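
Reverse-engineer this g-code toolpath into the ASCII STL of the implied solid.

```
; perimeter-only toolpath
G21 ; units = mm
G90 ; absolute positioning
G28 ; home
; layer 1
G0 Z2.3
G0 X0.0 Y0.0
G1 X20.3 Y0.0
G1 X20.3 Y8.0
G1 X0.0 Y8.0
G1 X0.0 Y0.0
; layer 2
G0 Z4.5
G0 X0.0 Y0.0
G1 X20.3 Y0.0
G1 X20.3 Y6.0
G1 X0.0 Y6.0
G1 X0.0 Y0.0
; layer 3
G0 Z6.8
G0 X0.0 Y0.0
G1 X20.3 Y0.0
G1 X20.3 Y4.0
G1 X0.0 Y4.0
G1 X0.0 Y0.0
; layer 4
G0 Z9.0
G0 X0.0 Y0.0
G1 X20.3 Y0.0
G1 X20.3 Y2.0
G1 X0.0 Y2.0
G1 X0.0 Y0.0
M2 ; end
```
solid part
  facet normal 0.0000 0.0000 -1.0000
    outer loop
      vertex 20.3 10.0 0.0
      vertex 20.3 0.0 0.0
      vertex 0.0 0.0 0.0
    endloop
  endfacet
  facet normal 0.0000 0.0000 -1.0000
    outer loop
      vertex 0.0 10.0 0.0
      vertex 20.3 10.0 0.0
      vertex 0.0 0.0 0.0
    endloop
  endfacet
  facet normal 0.0000 -1.0000 0.0000
    outer loop
      vertex 0.0 0.0 0.0
      vertex 20.3 0.0 0.0
      vertex 20.3 0.0 11.3
    endloop
  endfacet
  facet normal 0.0000 -1.0000 0.0000
    outer loop
      vertex 0.0 0.0 0.0
      vertex 20.3 0.0 11.3
      vertex 0.0 0.0 11.3
    endloop
  endfacet
  facet normal 0.0000 0.7489 0.6627
    outer loop
      vertex 0.0 0.0 11.3
      vertex 20.3 0.0 11.3
      vertex 20.3 10.0 0.0
    endloop
  endfacet
  facet normal 0.0000 0.7489 0.6627
    outer loop
      vertex 0.0 0.0 11.3
      vertex 20.3 10.0 0.0
      vertex 0.0 10.0 0.0
    endloop
  endfacet
  facet normal -1.0000 0.0000 0.0000
    outer loop
      vertex 0.0 0.0 11.3
      vertex 0.0 10.0 0.0
      vertex 0.0 0.0 0.0
    endloop
  endfacet
  facet normal 1.0000 0.0000 0.0000
    outer loop
      vertex 20.3 0.0 0.0
      vertex 20.3 10.0 0.0
      vertex 20.3 0.0 11.3
    endloop
  endfacet
endsolid part

The G0 Z moves step by Δz≈2.3 mm. The G1 loops shrink linearly with z, so the solid tapers from its base footprint up to z≈11.3. Closing with a flat bottom cap and the tapered top and triangulating gives 8 facets — a wedge (ramp): 20.3 × 10 mm base, rising to 11.3 mm along the y=0 edge and sloping linearly to z=0 at y=10.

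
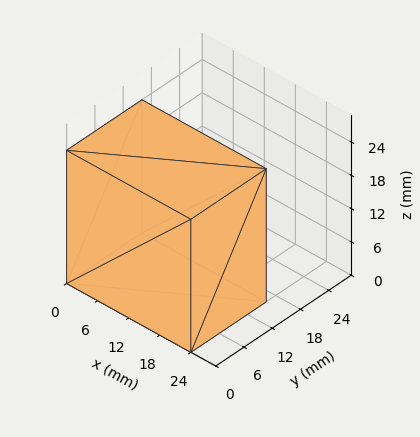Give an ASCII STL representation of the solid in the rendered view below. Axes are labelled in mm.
Reading the render: the shape is a rectangular box, roughly 24 × 16 mm footprint and 24 mm tall (dimensions read to the nearest mm from the axis ticks). For the STL, each face is triangulated and given an outward normal.

solid part
  facet normal 0.0000 0.0000 -1.0000
    outer loop
      vertex 24.0 16.0 0.0
      vertex 24.0 0.0 0.0
      vertex 0.0 0.0 0.0
    endloop
  endfacet
  facet normal 0.0000 0.0000 -1.0000
    outer loop
      vertex 0.0 16.0 0.0
      vertex 24.0 16.0 0.0
      vertex 0.0 0.0 0.0
    endloop
  endfacet
  facet normal 0.0000 0.0000 1.0000
    outer loop
      vertex 0.0 0.0 24.0
      vertex 24.0 0.0 24.0
      vertex 24.0 16.0 24.0
    endloop
  endfacet
  facet normal 0.0000 0.0000 1.0000
    outer loop
      vertex 0.0 0.0 24.0
      vertex 24.0 16.0 24.0
      vertex 0.0 16.0 24.0
    endloop
  endfacet
  facet normal 0.0000 -1.0000 0.0000
    outer loop
      vertex 0.0 0.0 0.0
      vertex 24.0 0.0 0.0
      vertex 24.0 0.0 24.0
    endloop
  endfacet
  facet normal 0.0000 -1.0000 0.0000
    outer loop
      vertex 0.0 0.0 0.0
      vertex 24.0 0.0 24.0
      vertex 0.0 0.0 24.0
    endloop
  endfacet
  facet normal 0.0000 1.0000 0.0000
    outer loop
      vertex 24.0 16.0 24.0
      vertex 24.0 16.0 0.0
      vertex 0.0 16.0 0.0
    endloop
  endfacet
  facet normal 0.0000 1.0000 0.0000
    outer loop
      vertex 0.0 16.0 24.0
      vertex 24.0 16.0 24.0
      vertex 0.0 16.0 0.0
    endloop
  endfacet
  facet normal -1.0000 0.0000 0.0000
    outer loop
      vertex 0.0 16.0 24.0
      vertex 0.0 16.0 0.0
      vertex 0.0 0.0 0.0
    endloop
  endfacet
  facet normal -1.0000 0.0000 0.0000
    outer loop
      vertex 0.0 0.0 24.0
      vertex 0.0 16.0 24.0
      vertex 0.0 0.0 0.0
    endloop
  endfacet
  facet normal 1.0000 0.0000 0.0000
    outer loop
      vertex 24.0 0.0 0.0
      vertex 24.0 16.0 0.0
      vertex 24.0 16.0 24.0
    endloop
  endfacet
  facet normal 1.0000 0.0000 0.0000
    outer loop
      vertex 24.0 0.0 0.0
      vertex 24.0 16.0 24.0
      vertex 24.0 0.0 24.0
    endloop
  endfacet
endsolid part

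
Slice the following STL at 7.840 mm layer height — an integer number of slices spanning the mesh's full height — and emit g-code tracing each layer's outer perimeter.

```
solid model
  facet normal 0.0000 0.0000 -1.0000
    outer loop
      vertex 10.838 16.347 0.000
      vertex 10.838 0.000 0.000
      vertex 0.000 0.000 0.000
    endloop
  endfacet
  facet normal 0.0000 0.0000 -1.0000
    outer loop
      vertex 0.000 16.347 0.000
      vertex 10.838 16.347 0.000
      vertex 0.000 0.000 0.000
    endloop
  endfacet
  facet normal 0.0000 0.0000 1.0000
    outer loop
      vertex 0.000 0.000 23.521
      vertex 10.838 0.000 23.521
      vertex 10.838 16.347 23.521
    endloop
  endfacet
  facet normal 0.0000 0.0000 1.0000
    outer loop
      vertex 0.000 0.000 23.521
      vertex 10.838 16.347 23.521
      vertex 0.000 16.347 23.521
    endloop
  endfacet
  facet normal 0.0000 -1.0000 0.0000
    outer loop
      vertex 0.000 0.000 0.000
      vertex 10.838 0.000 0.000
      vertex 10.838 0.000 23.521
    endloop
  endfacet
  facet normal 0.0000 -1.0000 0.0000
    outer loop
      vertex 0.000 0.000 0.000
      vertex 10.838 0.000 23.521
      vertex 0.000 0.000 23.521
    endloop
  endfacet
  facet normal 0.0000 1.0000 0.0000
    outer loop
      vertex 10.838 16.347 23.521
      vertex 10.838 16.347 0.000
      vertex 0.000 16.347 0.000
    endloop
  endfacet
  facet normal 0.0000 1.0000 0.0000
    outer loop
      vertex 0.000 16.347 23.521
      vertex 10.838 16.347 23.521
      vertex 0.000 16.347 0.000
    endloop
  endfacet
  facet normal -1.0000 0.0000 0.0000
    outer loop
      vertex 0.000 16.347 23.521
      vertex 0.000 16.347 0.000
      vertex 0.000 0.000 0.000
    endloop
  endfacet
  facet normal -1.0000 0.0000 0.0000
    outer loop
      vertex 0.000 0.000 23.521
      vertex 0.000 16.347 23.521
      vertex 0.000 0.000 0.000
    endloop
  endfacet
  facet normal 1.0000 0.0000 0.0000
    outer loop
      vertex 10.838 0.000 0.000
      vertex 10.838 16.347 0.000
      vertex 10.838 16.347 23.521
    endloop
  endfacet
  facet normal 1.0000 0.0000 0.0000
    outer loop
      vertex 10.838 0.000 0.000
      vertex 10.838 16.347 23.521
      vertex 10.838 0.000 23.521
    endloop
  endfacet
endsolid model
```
; perimeter-only toolpath
G21 ; units = mm
G90 ; absolute positioning
G28 ; home
; layer 1
G0 Z7.840
G0 X0.000 Y0.000
G1 X10.838 Y0.000
G1 X10.838 Y16.347
G1 X0.000 Y16.347
G1 X0.000 Y0.000
; layer 2
G0 Z15.681
G0 X0.000 Y0.000
G1 X10.838 Y0.000
G1 X10.838 Y16.347
G1 X0.000 Y16.347
G1 X0.000 Y0.000
; layer 3
G0 Z23.521
G0 X0.000 Y0.000
G1 X10.838 Y0.000
G1 X10.838 Y16.347
G1 X0.000 Y16.347
G1 X0.000 Y0.000
M2 ; end

The solid is a rectangular box, roughly 10.8 × 16.3 mm footprint and 23.5 mm tall. Slicing at Δz = 7.840 mm — 3 equal slices spanning the solid's height, so layer i sits at z = i·h/3 — gives 3 non-empty perimeters. Each is a 4-segment closed polygon; G0 lifts to the layer z and rapids to the start vertex, then G1 traces the edges.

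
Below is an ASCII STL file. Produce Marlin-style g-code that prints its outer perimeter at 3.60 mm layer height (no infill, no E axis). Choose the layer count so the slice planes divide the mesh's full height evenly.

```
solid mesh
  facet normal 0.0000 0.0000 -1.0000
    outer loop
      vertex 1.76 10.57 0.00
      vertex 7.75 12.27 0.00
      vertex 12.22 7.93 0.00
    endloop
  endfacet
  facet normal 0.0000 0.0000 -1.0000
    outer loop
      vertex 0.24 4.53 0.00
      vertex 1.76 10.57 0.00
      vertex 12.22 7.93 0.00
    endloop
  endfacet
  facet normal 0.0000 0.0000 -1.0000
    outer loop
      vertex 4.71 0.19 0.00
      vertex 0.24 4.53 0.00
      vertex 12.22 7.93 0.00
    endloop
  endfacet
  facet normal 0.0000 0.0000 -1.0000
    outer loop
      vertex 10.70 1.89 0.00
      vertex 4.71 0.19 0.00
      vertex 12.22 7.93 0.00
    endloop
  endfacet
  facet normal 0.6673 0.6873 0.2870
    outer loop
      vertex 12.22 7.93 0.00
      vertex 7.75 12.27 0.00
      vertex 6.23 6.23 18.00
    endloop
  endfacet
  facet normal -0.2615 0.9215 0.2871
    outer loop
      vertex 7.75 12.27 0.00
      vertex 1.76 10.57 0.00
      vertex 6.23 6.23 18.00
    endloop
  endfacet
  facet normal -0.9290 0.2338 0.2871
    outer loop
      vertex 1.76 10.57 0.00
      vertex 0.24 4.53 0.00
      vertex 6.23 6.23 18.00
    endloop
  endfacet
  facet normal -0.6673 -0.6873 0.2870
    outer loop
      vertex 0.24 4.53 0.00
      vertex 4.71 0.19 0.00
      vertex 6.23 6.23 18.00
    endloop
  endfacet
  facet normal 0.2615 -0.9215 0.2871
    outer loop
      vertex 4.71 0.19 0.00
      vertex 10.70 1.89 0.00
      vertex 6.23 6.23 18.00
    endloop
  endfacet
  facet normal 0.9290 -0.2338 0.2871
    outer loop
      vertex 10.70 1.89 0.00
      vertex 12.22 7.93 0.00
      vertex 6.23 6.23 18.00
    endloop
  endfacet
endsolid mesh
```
; perimeter-only toolpath
G21 ; units = mm
G90 ; absolute positioning
G28 ; home
; layer 1
G0 Z3.60
G0 X11.02 Y7.59
G1 X7.45 Y11.06
G1 X2.65 Y9.70
G1 X1.44 Y4.87
G1 X5.01 Y1.40
G1 X9.81 Y2.76
G1 X11.02 Y7.59
; layer 2
G0 Z7.20
G0 X9.82 Y7.25
G1 X7.14 Y9.85
G1 X3.55 Y8.83
G1 X2.64 Y5.21
G1 X5.32 Y2.61
G1 X8.91 Y3.63
G1 X9.82 Y7.25
; layer 3
G0 Z10.80
G0 X8.63 Y6.91
G1 X6.84 Y8.65
G1 X4.44 Y7.97
G1 X3.83 Y5.55
G1 X5.62 Y3.81
G1 X8.02 Y4.49
G1 X8.63 Y6.91
; layer 4
G0 Z14.40
G0 X7.43 Y6.57
G1 X6.53 Y7.44
G1 X5.34 Y7.10
G1 X5.03 Y5.89
G1 X5.93 Y5.02
G1 X7.12 Y5.36
G1 X7.43 Y6.57
M2 ; end

The solid is a regular 6-sided pyramid, base circumscribed radius ≈ 6.23 mm, apex at z ≈ 18 mm. Slicing at Δz = 3.60 mm — 5 equal slices spanning the solid's height, so layer i sits at z = i·h/5 — gives 4 non-empty perimeters. Each is a 6-segment closed polygon; G0 lifts to the layer z and rapids to the start vertex, then G1 traces the edges. The cross-section shrinks linearly with z (the slice at the apex is degenerate and omitted).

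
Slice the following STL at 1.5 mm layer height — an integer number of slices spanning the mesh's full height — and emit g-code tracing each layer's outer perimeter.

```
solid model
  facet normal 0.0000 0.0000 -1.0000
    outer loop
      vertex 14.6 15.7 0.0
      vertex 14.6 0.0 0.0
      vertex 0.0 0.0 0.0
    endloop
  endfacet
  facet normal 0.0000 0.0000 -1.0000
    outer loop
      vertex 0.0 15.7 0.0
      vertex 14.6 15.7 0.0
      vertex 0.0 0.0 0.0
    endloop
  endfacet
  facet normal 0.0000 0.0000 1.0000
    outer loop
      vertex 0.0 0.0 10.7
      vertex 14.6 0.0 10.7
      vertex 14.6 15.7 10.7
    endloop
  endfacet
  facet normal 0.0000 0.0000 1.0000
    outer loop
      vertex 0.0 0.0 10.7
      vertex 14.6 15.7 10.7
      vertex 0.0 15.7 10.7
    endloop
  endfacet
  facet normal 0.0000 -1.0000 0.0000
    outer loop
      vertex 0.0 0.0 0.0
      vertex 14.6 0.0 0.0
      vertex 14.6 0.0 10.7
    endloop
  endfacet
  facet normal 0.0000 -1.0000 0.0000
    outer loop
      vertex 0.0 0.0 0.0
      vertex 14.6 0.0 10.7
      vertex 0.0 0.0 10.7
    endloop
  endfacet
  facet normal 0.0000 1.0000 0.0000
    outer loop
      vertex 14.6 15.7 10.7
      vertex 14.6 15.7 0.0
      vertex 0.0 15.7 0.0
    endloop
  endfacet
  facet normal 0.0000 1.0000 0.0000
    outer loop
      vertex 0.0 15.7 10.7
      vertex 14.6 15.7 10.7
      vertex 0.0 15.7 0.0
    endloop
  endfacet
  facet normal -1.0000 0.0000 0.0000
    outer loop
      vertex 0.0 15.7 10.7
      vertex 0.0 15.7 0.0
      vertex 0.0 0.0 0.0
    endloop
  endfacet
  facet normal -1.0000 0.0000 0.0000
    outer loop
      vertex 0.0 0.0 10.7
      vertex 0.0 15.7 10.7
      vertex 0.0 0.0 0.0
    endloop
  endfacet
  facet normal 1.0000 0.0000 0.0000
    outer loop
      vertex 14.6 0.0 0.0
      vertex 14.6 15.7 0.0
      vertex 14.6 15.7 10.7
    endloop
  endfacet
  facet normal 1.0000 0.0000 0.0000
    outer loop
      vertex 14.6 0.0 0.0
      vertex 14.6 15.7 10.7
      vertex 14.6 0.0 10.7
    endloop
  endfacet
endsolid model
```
; perimeter-only toolpath
G21 ; units = mm
G90 ; absolute positioning
G28 ; home
; layer 1
G0 Z1.5
G0 X0.0 Y0.0
G1 X14.6 Y0.0
G1 X14.6 Y15.7
G1 X0.0 Y15.7
G1 X0.0 Y0.0
; layer 2
G0 Z3.1
G0 X0.0 Y0.0
G1 X14.6 Y0.0
G1 X14.6 Y15.7
G1 X0.0 Y15.7
G1 X0.0 Y0.0
; layer 3
G0 Z4.6
G0 X0.0 Y0.0
G1 X14.6 Y0.0
G1 X14.6 Y15.7
G1 X0.0 Y15.7
G1 X0.0 Y0.0
; layer 4
G0 Z6.1
G0 X0.0 Y0.0
G1 X14.6 Y0.0
G1 X14.6 Y15.7
G1 X0.0 Y15.7
G1 X0.0 Y0.0
; layer 5
G0 Z7.6
G0 X0.0 Y0.0
G1 X14.6 Y0.0
G1 X14.6 Y15.7
G1 X0.0 Y15.7
G1 X0.0 Y0.0
; layer 6
G0 Z9.2
G0 X0.0 Y0.0
G1 X14.6 Y0.0
G1 X14.6 Y15.7
G1 X0.0 Y15.7
G1 X0.0 Y0.0
; layer 7
G0 Z10.7
G0 X0.0 Y0.0
G1 X14.6 Y0.0
G1 X14.6 Y15.7
G1 X0.0 Y15.7
G1 X0.0 Y0.0
M2 ; end

The solid is a rectangular box, roughly 14.6 × 15.7 mm footprint and 10.7 mm tall. Slicing at Δz = 1.5 mm — 7 equal slices spanning the solid's height, so layer i sits at z = i·h/7 — gives 7 non-empty perimeters. Each is a 4-segment closed polygon; G0 lifts to the layer z and rapids to the start vertex, then G1 traces the edges.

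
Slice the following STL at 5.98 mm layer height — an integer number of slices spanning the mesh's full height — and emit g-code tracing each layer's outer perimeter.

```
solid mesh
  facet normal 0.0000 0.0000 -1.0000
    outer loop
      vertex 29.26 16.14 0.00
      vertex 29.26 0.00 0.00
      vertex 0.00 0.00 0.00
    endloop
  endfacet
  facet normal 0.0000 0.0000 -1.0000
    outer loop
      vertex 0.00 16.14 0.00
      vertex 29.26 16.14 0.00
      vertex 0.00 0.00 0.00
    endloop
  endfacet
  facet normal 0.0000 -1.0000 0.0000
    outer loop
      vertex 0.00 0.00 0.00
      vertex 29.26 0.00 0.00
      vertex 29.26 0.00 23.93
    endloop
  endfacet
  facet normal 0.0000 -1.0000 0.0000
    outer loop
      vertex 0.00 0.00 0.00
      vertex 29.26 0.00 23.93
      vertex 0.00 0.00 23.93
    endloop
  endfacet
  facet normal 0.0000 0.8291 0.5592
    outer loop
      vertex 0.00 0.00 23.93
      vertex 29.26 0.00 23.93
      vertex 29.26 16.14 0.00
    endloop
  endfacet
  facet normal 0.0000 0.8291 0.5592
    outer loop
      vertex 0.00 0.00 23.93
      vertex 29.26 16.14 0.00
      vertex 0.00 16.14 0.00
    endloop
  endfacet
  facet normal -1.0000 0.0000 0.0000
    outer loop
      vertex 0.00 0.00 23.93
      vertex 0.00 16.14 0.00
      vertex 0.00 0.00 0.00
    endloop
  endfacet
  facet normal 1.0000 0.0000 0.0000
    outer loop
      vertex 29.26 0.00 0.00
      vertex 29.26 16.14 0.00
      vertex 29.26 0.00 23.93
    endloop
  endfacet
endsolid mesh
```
; perimeter-only toolpath
G21 ; units = mm
G90 ; absolute positioning
G28 ; home
; layer 1
G0 Z5.98
G0 X0.00 Y0.00
G1 X29.26 Y0.00
G1 X29.26 Y12.11
G1 X0.00 Y12.11
G1 X0.00 Y0.00
; layer 2
G0 Z11.96
G0 X0.00 Y0.00
G1 X29.26 Y0.00
G1 X29.26 Y8.07
G1 X0.00 Y8.07
G1 X0.00 Y0.00
; layer 3
G0 Z17.95
G0 X0.00 Y0.00
G1 X29.26 Y0.00
G1 X29.26 Y4.04
G1 X0.00 Y4.04
G1 X0.00 Y0.00
M2 ; end

The solid is a wedge (ramp): 29.3 × 16.1 mm base, rising to 23.9 mm along the y=0 edge and sloping linearly to z=0 at y=16.1. Slicing at Δz = 5.98 mm — 4 equal slices spanning the solid's height, so layer i sits at z = i·h/4 — gives 3 non-empty perimeters. Each is a 4-segment closed polygon; G0 lifts to the layer z and rapids to the start vertex, then G1 traces the edges. The cross-section shrinks linearly with z (the slice at the apex is degenerate and omitted).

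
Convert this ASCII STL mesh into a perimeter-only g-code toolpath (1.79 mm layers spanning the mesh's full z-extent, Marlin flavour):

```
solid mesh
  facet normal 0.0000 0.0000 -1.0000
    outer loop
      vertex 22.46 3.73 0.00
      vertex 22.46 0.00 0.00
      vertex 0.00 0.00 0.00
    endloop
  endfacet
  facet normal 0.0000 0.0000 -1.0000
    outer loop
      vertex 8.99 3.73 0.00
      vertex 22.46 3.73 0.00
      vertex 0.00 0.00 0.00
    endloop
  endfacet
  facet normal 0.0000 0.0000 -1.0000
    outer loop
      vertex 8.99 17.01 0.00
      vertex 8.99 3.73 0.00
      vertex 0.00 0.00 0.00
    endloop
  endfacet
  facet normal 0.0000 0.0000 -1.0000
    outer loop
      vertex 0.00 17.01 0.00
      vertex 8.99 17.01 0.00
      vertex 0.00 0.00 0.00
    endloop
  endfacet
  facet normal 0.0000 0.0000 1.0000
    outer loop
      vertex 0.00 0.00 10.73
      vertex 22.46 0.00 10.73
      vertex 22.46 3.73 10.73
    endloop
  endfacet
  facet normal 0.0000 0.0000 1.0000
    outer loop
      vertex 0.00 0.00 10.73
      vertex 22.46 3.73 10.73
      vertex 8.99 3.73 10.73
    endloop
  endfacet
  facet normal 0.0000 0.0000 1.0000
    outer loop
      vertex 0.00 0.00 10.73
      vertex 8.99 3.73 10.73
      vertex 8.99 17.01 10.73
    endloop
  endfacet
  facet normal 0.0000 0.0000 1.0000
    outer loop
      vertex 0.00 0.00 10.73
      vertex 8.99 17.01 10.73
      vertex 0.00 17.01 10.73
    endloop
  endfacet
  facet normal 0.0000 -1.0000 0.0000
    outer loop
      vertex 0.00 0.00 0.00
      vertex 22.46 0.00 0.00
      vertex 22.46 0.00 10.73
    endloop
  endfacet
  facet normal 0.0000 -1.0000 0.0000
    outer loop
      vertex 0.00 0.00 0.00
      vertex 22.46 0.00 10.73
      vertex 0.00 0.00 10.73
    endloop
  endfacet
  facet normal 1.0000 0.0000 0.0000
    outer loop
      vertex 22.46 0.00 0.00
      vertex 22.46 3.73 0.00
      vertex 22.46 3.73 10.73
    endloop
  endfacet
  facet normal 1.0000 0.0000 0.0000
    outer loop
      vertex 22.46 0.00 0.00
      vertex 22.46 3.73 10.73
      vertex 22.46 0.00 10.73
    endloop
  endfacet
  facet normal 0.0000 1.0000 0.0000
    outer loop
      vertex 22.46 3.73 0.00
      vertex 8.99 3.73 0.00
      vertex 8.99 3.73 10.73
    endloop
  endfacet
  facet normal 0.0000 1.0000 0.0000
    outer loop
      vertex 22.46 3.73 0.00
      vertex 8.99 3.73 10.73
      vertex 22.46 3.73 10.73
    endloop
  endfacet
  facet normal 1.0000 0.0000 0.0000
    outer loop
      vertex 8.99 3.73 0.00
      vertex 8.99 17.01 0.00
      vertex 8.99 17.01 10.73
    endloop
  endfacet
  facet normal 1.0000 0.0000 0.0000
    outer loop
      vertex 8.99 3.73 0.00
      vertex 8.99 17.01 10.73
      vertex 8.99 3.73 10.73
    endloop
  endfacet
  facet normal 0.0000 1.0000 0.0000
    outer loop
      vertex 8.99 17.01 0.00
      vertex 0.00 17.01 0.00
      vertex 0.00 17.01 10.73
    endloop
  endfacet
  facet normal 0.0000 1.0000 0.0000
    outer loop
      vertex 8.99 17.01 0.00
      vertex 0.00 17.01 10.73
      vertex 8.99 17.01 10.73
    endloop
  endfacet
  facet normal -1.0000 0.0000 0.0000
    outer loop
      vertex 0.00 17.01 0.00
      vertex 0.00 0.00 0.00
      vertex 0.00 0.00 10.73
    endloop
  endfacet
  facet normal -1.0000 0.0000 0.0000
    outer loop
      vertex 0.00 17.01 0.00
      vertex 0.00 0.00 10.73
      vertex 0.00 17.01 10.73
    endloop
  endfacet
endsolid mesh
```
; perimeter-only toolpath
G21 ; units = mm
G90 ; absolute positioning
G28 ; home
; layer 1
G0 Z1.79
G0 X0.00 Y0.00
G1 X22.46 Y0.00
G1 X22.46 Y3.73
G1 X8.99 Y3.73
G1 X8.99 Y17.01
G1 X0.00 Y17.01
G1 X0.00 Y0.00
; layer 2
G0 Z3.58
G0 X0.00 Y0.00
G1 X22.46 Y0.00
G1 X22.46 Y3.73
G1 X8.99 Y3.73
G1 X8.99 Y17.01
G1 X0.00 Y17.01
G1 X0.00 Y0.00
; layer 3
G0 Z5.37
G0 X0.00 Y0.00
G1 X22.46 Y0.00
G1 X22.46 Y3.73
G1 X8.99 Y3.73
G1 X8.99 Y17.01
G1 X0.00 Y17.01
G1 X0.00 Y0.00
; layer 4
G0 Z7.15
G0 X0.00 Y0.00
G1 X22.46 Y0.00
G1 X22.46 Y3.73
G1 X8.99 Y3.73
G1 X8.99 Y17.01
G1 X0.00 Y17.01
G1 X0.00 Y0.00
; layer 5
G0 Z8.94
G0 X0.00 Y0.00
G1 X22.46 Y0.00
G1 X22.46 Y3.73
G1 X8.99 Y3.73
G1 X8.99 Y17.01
G1 X0.00 Y17.01
G1 X0.00 Y0.00
; layer 6
G0 Z10.73
G0 X0.00 Y0.00
G1 X22.46 Y0.00
G1 X22.46 Y3.73
G1 X8.99 Y3.73
G1 X8.99 Y17.01
G1 X0.00 Y17.01
G1 X0.00 Y0.00
M2 ; end

The solid is an L-shaped prism: outer 22.5 × 17 mm, arm thicknesses ≈ 3.73 mm (horizontal) and 8.99 mm (vertical), extruded 10.7 mm in z. Slicing at Δz = 1.79 mm — 6 equal slices spanning the solid's height, so layer i sits at z = i·h/6 — gives 6 non-empty perimeters. Each is a 6-segment closed polygon; G0 lifts to the layer z and rapids to the start vertex, then G1 traces the edges.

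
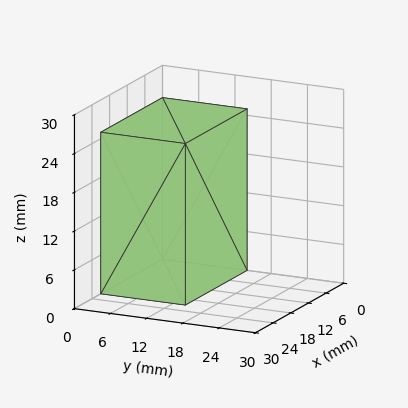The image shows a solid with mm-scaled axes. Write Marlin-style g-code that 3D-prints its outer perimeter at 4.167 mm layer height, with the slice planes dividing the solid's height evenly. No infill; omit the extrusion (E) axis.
Reading the render: the shape is a rectangular box, roughly 21 × 14 mm footprint and 25 mm tall (dimensions read to the nearest mm from the axis ticks). For the g-code, the solid's height is divided into equal slices at the stated Δz and each level perimeter traced with G1 moves after a G0 lift.

; perimeter-only toolpath
G21 ; units = mm
G90 ; absolute positioning
G28 ; home
; layer 1
G0 Z4.167
G0 X0.000 Y0.000
G1 X21.000 Y0.000
G1 X21.000 Y14.000
G1 X0.000 Y14.000
G1 X0.000 Y0.000
; layer 2
G0 Z8.333
G0 X0.000 Y0.000
G1 X21.000 Y0.000
G1 X21.000 Y14.000
G1 X0.000 Y14.000
G1 X0.000 Y0.000
; layer 3
G0 Z12.500
G0 X0.000 Y0.000
G1 X21.000 Y0.000
G1 X21.000 Y14.000
G1 X0.000 Y14.000
G1 X0.000 Y0.000
; layer 4
G0 Z16.667
G0 X0.000 Y0.000
G1 X21.000 Y0.000
G1 X21.000 Y14.000
G1 X0.000 Y14.000
G1 X0.000 Y0.000
; layer 5
G0 Z20.833
G0 X0.000 Y0.000
G1 X21.000 Y0.000
G1 X21.000 Y14.000
G1 X0.000 Y14.000
G1 X0.000 Y0.000
; layer 6
G0 Z25.000
G0 X0.000 Y0.000
G1 X21.000 Y0.000
G1 X21.000 Y14.000
G1 X0.000 Y14.000
G1 X0.000 Y0.000
M2 ; end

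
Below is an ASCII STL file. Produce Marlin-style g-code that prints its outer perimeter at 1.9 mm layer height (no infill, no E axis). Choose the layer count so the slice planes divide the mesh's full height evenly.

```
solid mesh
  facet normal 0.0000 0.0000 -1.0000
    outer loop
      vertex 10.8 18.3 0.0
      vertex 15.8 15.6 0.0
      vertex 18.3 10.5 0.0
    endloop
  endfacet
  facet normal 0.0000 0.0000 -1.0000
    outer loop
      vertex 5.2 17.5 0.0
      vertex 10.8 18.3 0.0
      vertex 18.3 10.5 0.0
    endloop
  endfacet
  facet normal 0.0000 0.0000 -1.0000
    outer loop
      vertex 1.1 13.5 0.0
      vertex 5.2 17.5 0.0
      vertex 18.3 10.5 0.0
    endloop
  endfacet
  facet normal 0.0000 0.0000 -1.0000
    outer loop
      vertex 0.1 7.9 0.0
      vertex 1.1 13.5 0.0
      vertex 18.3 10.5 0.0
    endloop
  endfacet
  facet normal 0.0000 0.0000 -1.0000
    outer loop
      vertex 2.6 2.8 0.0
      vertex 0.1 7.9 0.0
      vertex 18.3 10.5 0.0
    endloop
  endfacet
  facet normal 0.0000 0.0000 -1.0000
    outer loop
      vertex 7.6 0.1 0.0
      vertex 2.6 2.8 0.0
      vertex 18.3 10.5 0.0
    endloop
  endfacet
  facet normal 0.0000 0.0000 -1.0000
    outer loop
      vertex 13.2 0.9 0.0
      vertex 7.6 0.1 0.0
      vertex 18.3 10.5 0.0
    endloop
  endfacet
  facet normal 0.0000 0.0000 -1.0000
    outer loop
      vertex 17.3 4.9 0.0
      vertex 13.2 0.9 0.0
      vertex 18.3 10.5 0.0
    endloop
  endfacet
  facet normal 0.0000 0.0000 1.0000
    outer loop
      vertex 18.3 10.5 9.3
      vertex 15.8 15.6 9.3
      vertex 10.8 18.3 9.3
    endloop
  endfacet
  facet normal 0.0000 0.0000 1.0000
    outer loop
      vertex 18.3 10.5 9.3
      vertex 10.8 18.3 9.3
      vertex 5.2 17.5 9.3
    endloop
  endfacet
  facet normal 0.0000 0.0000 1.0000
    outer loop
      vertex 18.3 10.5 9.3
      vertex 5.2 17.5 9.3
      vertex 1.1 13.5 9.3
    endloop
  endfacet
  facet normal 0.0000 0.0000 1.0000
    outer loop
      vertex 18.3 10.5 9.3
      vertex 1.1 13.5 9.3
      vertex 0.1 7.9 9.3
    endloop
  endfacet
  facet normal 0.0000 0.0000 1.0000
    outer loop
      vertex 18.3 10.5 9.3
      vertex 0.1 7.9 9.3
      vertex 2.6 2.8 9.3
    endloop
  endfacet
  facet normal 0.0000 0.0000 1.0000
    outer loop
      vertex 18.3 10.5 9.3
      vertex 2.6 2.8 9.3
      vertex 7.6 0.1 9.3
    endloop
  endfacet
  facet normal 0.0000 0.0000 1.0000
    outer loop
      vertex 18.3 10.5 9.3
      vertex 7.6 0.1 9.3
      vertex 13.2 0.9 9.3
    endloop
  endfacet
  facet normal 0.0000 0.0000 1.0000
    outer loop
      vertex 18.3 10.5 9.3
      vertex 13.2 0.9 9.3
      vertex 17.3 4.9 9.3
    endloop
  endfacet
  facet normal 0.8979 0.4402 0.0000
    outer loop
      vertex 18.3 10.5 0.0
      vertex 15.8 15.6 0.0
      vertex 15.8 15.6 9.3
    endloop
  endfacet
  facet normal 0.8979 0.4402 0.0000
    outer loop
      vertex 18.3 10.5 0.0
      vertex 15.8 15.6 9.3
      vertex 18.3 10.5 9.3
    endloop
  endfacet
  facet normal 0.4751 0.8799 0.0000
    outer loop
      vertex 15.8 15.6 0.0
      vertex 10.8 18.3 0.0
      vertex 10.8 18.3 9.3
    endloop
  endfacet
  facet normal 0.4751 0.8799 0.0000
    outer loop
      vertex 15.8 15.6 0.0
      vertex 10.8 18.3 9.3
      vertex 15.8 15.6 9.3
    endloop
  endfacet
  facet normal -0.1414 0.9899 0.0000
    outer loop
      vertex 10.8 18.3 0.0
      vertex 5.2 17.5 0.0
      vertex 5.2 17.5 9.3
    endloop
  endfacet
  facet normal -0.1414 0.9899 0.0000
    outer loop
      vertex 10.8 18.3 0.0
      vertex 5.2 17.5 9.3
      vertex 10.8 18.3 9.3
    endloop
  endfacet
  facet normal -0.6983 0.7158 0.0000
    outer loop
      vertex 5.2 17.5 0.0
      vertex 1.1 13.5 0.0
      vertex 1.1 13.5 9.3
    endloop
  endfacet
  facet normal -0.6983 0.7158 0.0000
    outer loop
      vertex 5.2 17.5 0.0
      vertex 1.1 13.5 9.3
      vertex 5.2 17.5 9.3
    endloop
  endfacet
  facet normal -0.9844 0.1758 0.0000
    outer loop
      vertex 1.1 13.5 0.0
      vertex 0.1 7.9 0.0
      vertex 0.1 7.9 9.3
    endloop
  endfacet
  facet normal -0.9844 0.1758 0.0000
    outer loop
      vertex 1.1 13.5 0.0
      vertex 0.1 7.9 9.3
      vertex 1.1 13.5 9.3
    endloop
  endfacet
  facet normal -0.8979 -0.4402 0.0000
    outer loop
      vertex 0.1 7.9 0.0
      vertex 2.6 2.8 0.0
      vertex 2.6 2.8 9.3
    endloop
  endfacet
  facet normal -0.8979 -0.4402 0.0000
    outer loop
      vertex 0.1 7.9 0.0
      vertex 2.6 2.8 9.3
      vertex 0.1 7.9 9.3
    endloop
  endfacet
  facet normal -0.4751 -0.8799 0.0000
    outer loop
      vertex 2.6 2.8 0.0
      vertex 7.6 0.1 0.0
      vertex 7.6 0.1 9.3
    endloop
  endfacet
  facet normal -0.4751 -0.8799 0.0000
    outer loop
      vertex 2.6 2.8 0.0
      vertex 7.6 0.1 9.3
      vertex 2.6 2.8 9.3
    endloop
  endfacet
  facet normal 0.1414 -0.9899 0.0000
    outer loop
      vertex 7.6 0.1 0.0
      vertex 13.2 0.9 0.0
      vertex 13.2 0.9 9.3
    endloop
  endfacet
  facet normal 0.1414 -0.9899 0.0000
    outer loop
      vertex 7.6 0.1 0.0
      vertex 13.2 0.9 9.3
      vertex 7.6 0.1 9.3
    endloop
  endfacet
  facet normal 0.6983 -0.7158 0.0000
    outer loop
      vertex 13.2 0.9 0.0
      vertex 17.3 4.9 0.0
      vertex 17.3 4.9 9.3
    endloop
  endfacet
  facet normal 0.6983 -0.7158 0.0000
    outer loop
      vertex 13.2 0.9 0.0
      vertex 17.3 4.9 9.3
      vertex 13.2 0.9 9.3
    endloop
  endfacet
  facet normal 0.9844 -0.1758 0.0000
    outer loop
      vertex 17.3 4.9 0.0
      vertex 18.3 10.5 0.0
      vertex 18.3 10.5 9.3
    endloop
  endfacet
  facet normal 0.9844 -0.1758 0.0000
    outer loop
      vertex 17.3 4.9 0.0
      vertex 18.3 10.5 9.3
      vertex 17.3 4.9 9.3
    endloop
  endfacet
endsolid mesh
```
; perimeter-only toolpath
G21 ; units = mm
G90 ; absolute positioning
G28 ; home
; layer 1
G0 Z1.9
G0 X18.3 Y10.5
G1 X15.8 Y15.6
G1 X10.8 Y18.3
G1 X5.2 Y17.5
G1 X1.1 Y13.5
G1 X0.1 Y7.9
G1 X2.6 Y2.8
G1 X7.6 Y0.1
G1 X13.2 Y0.9
G1 X17.3 Y4.9
G1 X18.3 Y10.5
; layer 2
G0 Z3.7
G0 X18.3 Y10.5
G1 X15.8 Y15.6
G1 X10.8 Y18.3
G1 X5.2 Y17.5
G1 X1.1 Y13.5
G1 X0.1 Y7.9
G1 X2.6 Y2.8
G1 X7.6 Y0.1
G1 X13.2 Y0.9
G1 X17.3 Y4.9
G1 X18.3 Y10.5
; layer 3
G0 Z5.6
G0 X18.3 Y10.5
G1 X15.8 Y15.6
G1 X10.8 Y18.3
G1 X5.2 Y17.5
G1 X1.1 Y13.5
G1 X0.1 Y7.9
G1 X2.6 Y2.8
G1 X7.6 Y0.1
G1 X13.2 Y0.9
G1 X17.3 Y4.9
G1 X18.3 Y10.5
; layer 4
G0 Z7.4
G0 X18.3 Y10.5
G1 X15.8 Y15.6
G1 X10.8 Y18.3
G1 X5.2 Y17.5
G1 X1.1 Y13.5
G1 X0.1 Y7.9
G1 X2.6 Y2.8
G1 X7.6 Y0.1
G1 X13.2 Y0.9
G1 X17.3 Y4.9
G1 X18.3 Y10.5
; layer 5
G0 Z9.3
G0 X18.3 Y10.5
G1 X15.8 Y15.6
G1 X10.8 Y18.3
G1 X5.2 Y17.5
G1 X1.1 Y13.5
G1 X0.1 Y7.9
G1 X2.6 Y2.8
G1 X7.6 Y0.1
G1 X13.2 Y0.9
G1 X17.3 Y4.9
G1 X18.3 Y10.5
M2 ; end

The solid is a regular 10-sided prism (a cylinder approximated with 10 flat sides), circumscribed radius ≈ 9.2 mm, height ≈ 9.3 mm. Slicing at Δz = 1.9 mm — 5 equal slices spanning the solid's height, so layer i sits at z = i·h/5 — gives 5 non-empty perimeters. Each is a 10-segment closed polygon; G0 lifts to the layer z and rapids to the start vertex, then G1 traces the edges.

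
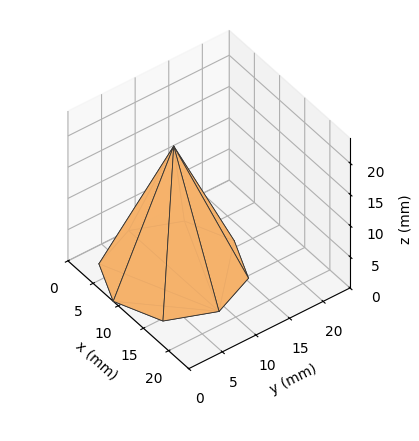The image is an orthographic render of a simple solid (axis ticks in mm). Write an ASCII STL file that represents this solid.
Reading the render: the shape is a regular 8-sided pyramid, base circumscribed radius ≈ 9 mm, apex at z ≈ 20 mm (dimensions read to the nearest mm from the axis ticks). For the STL, each face is triangulated and given an outward normal.

solid part
  facet normal 0.0000 0.0000 -1.0000
    outer loop
      vertex 9.000 18.000 0.000
      vertex 15.364 15.364 0.000
      vertex 18.000 9.000 0.000
    endloop
  endfacet
  facet normal 0.0000 0.0000 -1.0000
    outer loop
      vertex 2.636 15.364 0.000
      vertex 9.000 18.000 0.000
      vertex 18.000 9.000 0.000
    endloop
  endfacet
  facet normal 0.0000 0.0000 -1.0000
    outer loop
      vertex 0.000 9.000 0.000
      vertex 2.636 15.364 0.000
      vertex 18.000 9.000 0.000
    endloop
  endfacet
  facet normal 0.0000 0.0000 -1.0000
    outer loop
      vertex 2.636 2.636 0.000
      vertex 0.000 9.000 0.000
      vertex 18.000 9.000 0.000
    endloop
  endfacet
  facet normal 0.0000 0.0000 -1.0000
    outer loop
      vertex 9.000 0.000 0.000
      vertex 2.636 2.636 0.000
      vertex 18.000 9.000 0.000
    endloop
  endfacet
  facet normal 0.0000 0.0000 -1.0000
    outer loop
      vertex 15.364 2.636 0.000
      vertex 9.000 0.000 0.000
      vertex 18.000 9.000 0.000
    endloop
  endfacet
  facet normal 0.8531 0.3534 0.3839
    outer loop
      vertex 18.000 9.000 0.000
      vertex 15.364 15.364 0.000
      vertex 9.000 9.000 20.000
    endloop
  endfacet
  facet normal 0.3534 0.8531 0.3839
    outer loop
      vertex 15.364 15.364 0.000
      vertex 9.000 18.000 0.000
      vertex 9.000 9.000 20.000
    endloop
  endfacet
  facet normal -0.3534 0.8531 0.3839
    outer loop
      vertex 9.000 18.000 0.000
      vertex 2.636 15.364 0.000
      vertex 9.000 9.000 20.000
    endloop
  endfacet
  facet normal -0.8531 0.3534 0.3839
    outer loop
      vertex 2.636 15.364 0.000
      vertex 0.000 9.000 0.000
      vertex 9.000 9.000 20.000
    endloop
  endfacet
  facet normal -0.8531 -0.3534 0.3839
    outer loop
      vertex 0.000 9.000 0.000
      vertex 2.636 2.636 0.000
      vertex 9.000 9.000 20.000
    endloop
  endfacet
  facet normal -0.3534 -0.8531 0.3839
    outer loop
      vertex 2.636 2.636 0.000
      vertex 9.000 0.000 0.000
      vertex 9.000 9.000 20.000
    endloop
  endfacet
  facet normal 0.3534 -0.8531 0.3839
    outer loop
      vertex 9.000 0.000 0.000
      vertex 15.364 2.636 0.000
      vertex 9.000 9.000 20.000
    endloop
  endfacet
  facet normal 0.8531 -0.3534 0.3839
    outer loop
      vertex 15.364 2.636 0.000
      vertex 18.000 9.000 0.000
      vertex 9.000 9.000 20.000
    endloop
  endfacet
endsolid part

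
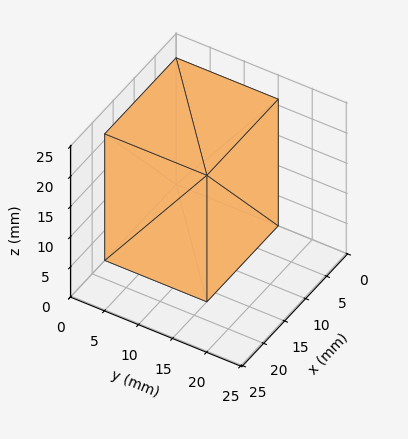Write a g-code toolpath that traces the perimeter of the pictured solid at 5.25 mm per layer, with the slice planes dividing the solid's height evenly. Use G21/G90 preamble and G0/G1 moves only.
Reading the render: the shape is a rectangular box, roughly 17 × 15 mm footprint and 21 mm tall (dimensions read to the nearest mm from the axis ticks). For the g-code, the solid's height is divided into equal slices at the stated Δz and each level perimeter traced with G1 moves after a G0 lift.

; perimeter-only toolpath
G21 ; units = mm
G90 ; absolute positioning
G28 ; home
; layer 1
G0 Z5.25
G0 X0.00 Y0.00
G1 X17.00 Y0.00
G1 X17.00 Y15.00
G1 X0.00 Y15.00
G1 X0.00 Y0.00
; layer 2
G0 Z10.50
G0 X0.00 Y0.00
G1 X17.00 Y0.00
G1 X17.00 Y15.00
G1 X0.00 Y15.00
G1 X0.00 Y0.00
; layer 3
G0 Z15.75
G0 X0.00 Y0.00
G1 X17.00 Y0.00
G1 X17.00 Y15.00
G1 X0.00 Y15.00
G1 X0.00 Y0.00
; layer 4
G0 Z21.00
G0 X0.00 Y0.00
G1 X17.00 Y0.00
G1 X17.00 Y15.00
G1 X0.00 Y15.00
G1 X0.00 Y0.00
M2 ; end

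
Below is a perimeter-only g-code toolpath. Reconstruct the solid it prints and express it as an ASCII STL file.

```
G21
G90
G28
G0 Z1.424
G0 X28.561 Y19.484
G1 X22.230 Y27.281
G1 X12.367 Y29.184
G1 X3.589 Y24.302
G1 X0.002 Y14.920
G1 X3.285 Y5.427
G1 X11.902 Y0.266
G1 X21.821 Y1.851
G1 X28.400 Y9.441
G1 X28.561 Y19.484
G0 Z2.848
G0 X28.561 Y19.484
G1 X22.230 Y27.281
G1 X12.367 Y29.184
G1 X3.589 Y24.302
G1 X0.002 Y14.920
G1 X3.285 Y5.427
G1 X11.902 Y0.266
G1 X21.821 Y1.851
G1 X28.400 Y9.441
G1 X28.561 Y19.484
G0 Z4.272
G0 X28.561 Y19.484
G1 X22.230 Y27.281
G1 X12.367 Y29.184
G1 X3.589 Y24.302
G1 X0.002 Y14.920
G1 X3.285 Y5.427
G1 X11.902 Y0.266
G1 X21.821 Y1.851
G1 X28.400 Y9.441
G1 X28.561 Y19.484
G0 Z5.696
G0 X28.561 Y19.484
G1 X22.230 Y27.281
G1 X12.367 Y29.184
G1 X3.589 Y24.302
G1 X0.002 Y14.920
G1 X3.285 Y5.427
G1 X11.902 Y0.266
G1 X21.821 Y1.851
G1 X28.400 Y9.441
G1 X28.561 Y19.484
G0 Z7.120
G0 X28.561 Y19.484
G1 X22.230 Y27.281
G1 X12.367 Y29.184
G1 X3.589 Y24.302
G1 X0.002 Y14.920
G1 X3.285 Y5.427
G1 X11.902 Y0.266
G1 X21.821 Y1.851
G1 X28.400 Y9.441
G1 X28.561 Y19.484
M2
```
solid part
  facet normal 0.0000 0.0000 -1.0000
    outer loop
      vertex 12.367 29.184 0.000
      vertex 22.230 27.281 0.000
      vertex 28.561 19.484 0.000
    endloop
  endfacet
  facet normal 0.0000 0.0000 -1.0000
    outer loop
      vertex 3.589 24.302 0.000
      vertex 12.367 29.184 0.000
      vertex 28.561 19.484 0.000
    endloop
  endfacet
  facet normal 0.0000 0.0000 -1.0000
    outer loop
      vertex 0.002 14.920 0.000
      vertex 3.589 24.302 0.000
      vertex 28.561 19.484 0.000
    endloop
  endfacet
  facet normal 0.0000 0.0000 -1.0000
    outer loop
      vertex 3.285 5.427 0.000
      vertex 0.002 14.920 0.000
      vertex 28.561 19.484 0.000
    endloop
  endfacet
  facet normal 0.0000 0.0000 -1.0000
    outer loop
      vertex 11.902 0.266 0.000
      vertex 3.285 5.427 0.000
      vertex 28.561 19.484 0.000
    endloop
  endfacet
  facet normal 0.0000 0.0000 -1.0000
    outer loop
      vertex 21.821 1.851 0.000
      vertex 11.902 0.266 0.000
      vertex 28.561 19.484 0.000
    endloop
  endfacet
  facet normal 0.0000 0.0000 -1.0000
    outer loop
      vertex 28.400 9.441 0.000
      vertex 21.821 1.851 0.000
      vertex 28.561 19.484 0.000
    endloop
  endfacet
  facet normal 0.0000 0.0000 1.0000
    outer loop
      vertex 28.561 19.484 7.120
      vertex 22.230 27.281 7.120
      vertex 12.367 29.184 7.120
    endloop
  endfacet
  facet normal 0.0000 0.0000 1.0000
    outer loop
      vertex 28.561 19.484 7.120
      vertex 12.367 29.184 7.120
      vertex 3.589 24.302 7.120
    endloop
  endfacet
  facet normal 0.0000 0.0000 1.0000
    outer loop
      vertex 28.561 19.484 7.120
      vertex 3.589 24.302 7.120
      vertex 0.002 14.920 7.120
    endloop
  endfacet
  facet normal 0.0000 0.0000 1.0000
    outer loop
      vertex 28.561 19.484 7.120
      vertex 0.002 14.920 7.120
      vertex 3.285 5.427 7.120
    endloop
  endfacet
  facet normal 0.0000 0.0000 1.0000
    outer loop
      vertex 28.561 19.484 7.120
      vertex 3.285 5.427 7.120
      vertex 11.902 0.266 7.120
    endloop
  endfacet
  facet normal 0.0000 0.0000 1.0000
    outer loop
      vertex 28.561 19.484 7.120
      vertex 11.902 0.266 7.120
      vertex 21.821 1.851 7.120
    endloop
  endfacet
  facet normal 0.0000 0.0000 1.0000
    outer loop
      vertex 28.561 19.484 7.120
      vertex 21.821 1.851 7.120
      vertex 28.400 9.441 7.120
    endloop
  endfacet
  facet normal 0.7763 0.6303 0.0000
    outer loop
      vertex 28.561 19.484 0.000
      vertex 22.230 27.281 0.000
      vertex 22.230 27.281 7.120
    endloop
  endfacet
  facet normal 0.7763 0.6303 0.0000
    outer loop
      vertex 28.561 19.484 0.000
      vertex 22.230 27.281 7.120
      vertex 28.561 19.484 7.120
    endloop
  endfacet
  facet normal 0.1894 0.9819 0.0000
    outer loop
      vertex 22.230 27.281 0.000
      vertex 12.367 29.184 0.000
      vertex 12.367 29.184 7.120
    endloop
  endfacet
  facet normal 0.1894 0.9819 0.0000
    outer loop
      vertex 22.230 27.281 0.000
      vertex 12.367 29.184 7.120
      vertex 22.230 27.281 7.120
    endloop
  endfacet
  facet normal -0.4860 0.8739 0.0000
    outer loop
      vertex 12.367 29.184 0.000
      vertex 3.589 24.302 0.000
      vertex 3.589 24.302 7.120
    endloop
  endfacet
  facet normal -0.4860 0.8739 0.0000
    outer loop
      vertex 12.367 29.184 0.000
      vertex 3.589 24.302 7.120
      vertex 12.367 29.184 7.120
    endloop
  endfacet
  facet normal -0.9341 0.3571 0.0000
    outer loop
      vertex 3.589 24.302 0.000
      vertex 0.002 14.920 0.000
      vertex 0.002 14.920 7.120
    endloop
  endfacet
  facet normal -0.9341 0.3571 0.0000
    outer loop
      vertex 3.589 24.302 0.000
      vertex 0.002 14.920 7.120
      vertex 3.589 24.302 7.120
    endloop
  endfacet
  facet normal -0.9451 -0.3268 0.0000
    outer loop
      vertex 0.002 14.920 0.000
      vertex 3.285 5.427 0.000
      vertex 3.285 5.427 7.120
    endloop
  endfacet
  facet normal -0.9451 -0.3268 0.0000
    outer loop
      vertex 0.002 14.920 0.000
      vertex 3.285 5.427 7.120
      vertex 0.002 14.920 7.120
    endloop
  endfacet
  facet normal -0.5138 -0.8579 0.0000
    outer loop
      vertex 3.285 5.427 0.000
      vertex 11.902 0.266 0.000
      vertex 11.902 0.266 7.120
    endloop
  endfacet
  facet normal -0.5138 -0.8579 0.0000
    outer loop
      vertex 3.285 5.427 0.000
      vertex 11.902 0.266 7.120
      vertex 3.285 5.427 7.120
    endloop
  endfacet
  facet normal 0.1578 -0.9875 0.0000
    outer loop
      vertex 11.902 0.266 0.000
      vertex 21.821 1.851 0.000
      vertex 21.821 1.851 7.120
    endloop
  endfacet
  facet normal 0.1578 -0.9875 0.0000
    outer loop
      vertex 11.902 0.266 0.000
      vertex 21.821 1.851 7.120
      vertex 11.902 0.266 7.120
    endloop
  endfacet
  facet normal 0.7556 -0.6550 0.0000
    outer loop
      vertex 21.821 1.851 0.000
      vertex 28.400 9.441 0.000
      vertex 28.400 9.441 7.120
    endloop
  endfacet
  facet normal 0.7556 -0.6550 0.0000
    outer loop
      vertex 21.821 1.851 0.000
      vertex 28.400 9.441 7.120
      vertex 21.821 1.851 7.120
    endloop
  endfacet
  facet normal 0.9999 -0.0160 0.0000
    outer loop
      vertex 28.400 9.441 0.000
      vertex 28.561 19.484 0.000
      vertex 28.561 19.484 7.120
    endloop
  endfacet
  facet normal 0.9999 -0.0160 0.0000
    outer loop
      vertex 28.400 9.441 0.000
      vertex 28.561 19.484 7.120
      vertex 28.400 9.441 7.120
    endloop
  endfacet
endsolid part

The G0 Z moves step by Δz≈1.424 mm. Every layer's G1 loop is the same polygon, so the solid is a straight extrusion of it from z=0 to z≈7.12. Closing with flat bottom and top caps and triangulating gives 32 facets — a regular 9-sided prism (a cylinder approximated with 9 flat sides), circumscribed radius ≈ 14.7 mm, height ≈ 7.12 mm.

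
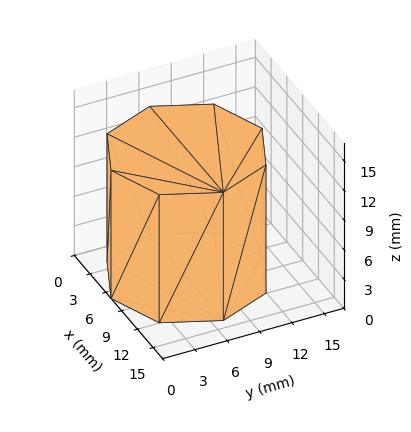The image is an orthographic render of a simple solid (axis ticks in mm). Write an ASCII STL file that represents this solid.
Reading the render: the shape is a regular 8-sided prism (a cylinder approximated with 8 flat sides), circumscribed radius ≈ 7 mm, height ≈ 13 mm (dimensions read to the nearest mm from the axis ticks). For the STL, each face is triangulated and given an outward normal.

solid part
  facet normal 0.0000 0.0000 -1.0000
    outer loop
      vertex 7.000 14.000 0.000
      vertex 11.950 11.950 0.000
      vertex 14.000 7.000 0.000
    endloop
  endfacet
  facet normal 0.0000 0.0000 -1.0000
    outer loop
      vertex 2.050 11.950 0.000
      vertex 7.000 14.000 0.000
      vertex 14.000 7.000 0.000
    endloop
  endfacet
  facet normal 0.0000 0.0000 -1.0000
    outer loop
      vertex 0.000 7.000 0.000
      vertex 2.050 11.950 0.000
      vertex 14.000 7.000 0.000
    endloop
  endfacet
  facet normal 0.0000 0.0000 -1.0000
    outer loop
      vertex 2.050 2.050 0.000
      vertex 0.000 7.000 0.000
      vertex 14.000 7.000 0.000
    endloop
  endfacet
  facet normal 0.0000 0.0000 -1.0000
    outer loop
      vertex 7.000 0.000 0.000
      vertex 2.050 2.050 0.000
      vertex 14.000 7.000 0.000
    endloop
  endfacet
  facet normal 0.0000 0.0000 -1.0000
    outer loop
      vertex 11.950 2.050 0.000
      vertex 7.000 0.000 0.000
      vertex 14.000 7.000 0.000
    endloop
  endfacet
  facet normal 0.0000 0.0000 1.0000
    outer loop
      vertex 14.000 7.000 13.000
      vertex 11.950 11.950 13.000
      vertex 7.000 14.000 13.000
    endloop
  endfacet
  facet normal 0.0000 0.0000 1.0000
    outer loop
      vertex 14.000 7.000 13.000
      vertex 7.000 14.000 13.000
      vertex 2.050 11.950 13.000
    endloop
  endfacet
  facet normal 0.0000 0.0000 1.0000
    outer loop
      vertex 14.000 7.000 13.000
      vertex 2.050 11.950 13.000
      vertex 0.000 7.000 13.000
    endloop
  endfacet
  facet normal 0.0000 0.0000 1.0000
    outer loop
      vertex 14.000 7.000 13.000
      vertex 0.000 7.000 13.000
      vertex 2.050 2.050 13.000
    endloop
  endfacet
  facet normal 0.0000 0.0000 1.0000
    outer loop
      vertex 14.000 7.000 13.000
      vertex 2.050 2.050 13.000
      vertex 7.000 0.000 13.000
    endloop
  endfacet
  facet normal 0.0000 0.0000 1.0000
    outer loop
      vertex 14.000 7.000 13.000
      vertex 7.000 0.000 13.000
      vertex 11.950 2.050 13.000
    endloop
  endfacet
  facet normal 0.9239 0.3826 0.0000
    outer loop
      vertex 14.000 7.000 0.000
      vertex 11.950 11.950 0.000
      vertex 11.950 11.950 13.000
    endloop
  endfacet
  facet normal 0.9239 0.3826 0.0000
    outer loop
      vertex 14.000 7.000 0.000
      vertex 11.950 11.950 13.000
      vertex 14.000 7.000 13.000
    endloop
  endfacet
  facet normal 0.3826 0.9239 0.0000
    outer loop
      vertex 11.950 11.950 0.000
      vertex 7.000 14.000 0.000
      vertex 7.000 14.000 13.000
    endloop
  endfacet
  facet normal 0.3826 0.9239 0.0000
    outer loop
      vertex 11.950 11.950 0.000
      vertex 7.000 14.000 13.000
      vertex 11.950 11.950 13.000
    endloop
  endfacet
  facet normal -0.3826 0.9239 0.0000
    outer loop
      vertex 7.000 14.000 0.000
      vertex 2.050 11.950 0.000
      vertex 2.050 11.950 13.000
    endloop
  endfacet
  facet normal -0.3826 0.9239 0.0000
    outer loop
      vertex 7.000 14.000 0.000
      vertex 2.050 11.950 13.000
      vertex 7.000 14.000 13.000
    endloop
  endfacet
  facet normal -0.9239 0.3826 0.0000
    outer loop
      vertex 2.050 11.950 0.000
      vertex 0.000 7.000 0.000
      vertex 0.000 7.000 13.000
    endloop
  endfacet
  facet normal -0.9239 0.3826 0.0000
    outer loop
      vertex 2.050 11.950 0.000
      vertex 0.000 7.000 13.000
      vertex 2.050 11.950 13.000
    endloop
  endfacet
  facet normal -0.9239 -0.3826 0.0000
    outer loop
      vertex 0.000 7.000 0.000
      vertex 2.050 2.050 0.000
      vertex 2.050 2.050 13.000
    endloop
  endfacet
  facet normal -0.9239 -0.3826 0.0000
    outer loop
      vertex 0.000 7.000 0.000
      vertex 2.050 2.050 13.000
      vertex 0.000 7.000 13.000
    endloop
  endfacet
  facet normal -0.3826 -0.9239 0.0000
    outer loop
      vertex 2.050 2.050 0.000
      vertex 7.000 0.000 0.000
      vertex 7.000 0.000 13.000
    endloop
  endfacet
  facet normal -0.3826 -0.9239 0.0000
    outer loop
      vertex 2.050 2.050 0.000
      vertex 7.000 0.000 13.000
      vertex 2.050 2.050 13.000
    endloop
  endfacet
  facet normal 0.3826 -0.9239 0.0000
    outer loop
      vertex 7.000 0.000 0.000
      vertex 11.950 2.050 0.000
      vertex 11.950 2.050 13.000
    endloop
  endfacet
  facet normal 0.3826 -0.9239 0.0000
    outer loop
      vertex 7.000 0.000 0.000
      vertex 11.950 2.050 13.000
      vertex 7.000 0.000 13.000
    endloop
  endfacet
  facet normal 0.9239 -0.3826 0.0000
    outer loop
      vertex 11.950 2.050 0.000
      vertex 14.000 7.000 0.000
      vertex 14.000 7.000 13.000
    endloop
  endfacet
  facet normal 0.9239 -0.3826 0.0000
    outer loop
      vertex 11.950 2.050 0.000
      vertex 14.000 7.000 13.000
      vertex 11.950 2.050 13.000
    endloop
  endfacet
endsolid part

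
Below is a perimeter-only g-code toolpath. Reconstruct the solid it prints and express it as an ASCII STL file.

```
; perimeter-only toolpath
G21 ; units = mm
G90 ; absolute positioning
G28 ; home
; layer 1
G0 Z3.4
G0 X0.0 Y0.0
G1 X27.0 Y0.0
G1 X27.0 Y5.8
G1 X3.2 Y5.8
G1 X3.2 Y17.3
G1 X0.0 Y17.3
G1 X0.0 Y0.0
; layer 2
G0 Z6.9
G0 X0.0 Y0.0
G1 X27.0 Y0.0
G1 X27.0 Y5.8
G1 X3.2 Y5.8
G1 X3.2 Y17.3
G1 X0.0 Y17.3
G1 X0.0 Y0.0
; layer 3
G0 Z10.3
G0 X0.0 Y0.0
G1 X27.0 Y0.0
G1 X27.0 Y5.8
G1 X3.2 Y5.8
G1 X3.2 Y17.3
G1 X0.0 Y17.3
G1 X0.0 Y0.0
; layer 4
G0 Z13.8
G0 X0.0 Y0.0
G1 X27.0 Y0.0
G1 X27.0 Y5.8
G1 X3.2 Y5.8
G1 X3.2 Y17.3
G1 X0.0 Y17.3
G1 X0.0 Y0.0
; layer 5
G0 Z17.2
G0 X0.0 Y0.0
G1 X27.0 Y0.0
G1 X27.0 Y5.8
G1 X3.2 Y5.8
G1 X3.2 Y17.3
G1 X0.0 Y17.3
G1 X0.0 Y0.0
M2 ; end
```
solid part
  facet normal 0.0000 0.0000 -1.0000
    outer loop
      vertex 27.0 5.8 0.0
      vertex 27.0 0.0 0.0
      vertex 0.0 0.0 0.0
    endloop
  endfacet
  facet normal 0.0000 0.0000 -1.0000
    outer loop
      vertex 3.2 5.8 0.0
      vertex 27.0 5.8 0.0
      vertex 0.0 0.0 0.0
    endloop
  endfacet
  facet normal 0.0000 0.0000 -1.0000
    outer loop
      vertex 3.2 17.3 0.0
      vertex 3.2 5.8 0.0
      vertex 0.0 0.0 0.0
    endloop
  endfacet
  facet normal 0.0000 0.0000 -1.0000
    outer loop
      vertex 0.0 17.3 0.0
      vertex 3.2 17.3 0.0
      vertex 0.0 0.0 0.0
    endloop
  endfacet
  facet normal 0.0000 0.0000 1.0000
    outer loop
      vertex 0.0 0.0 17.2
      vertex 27.0 0.0 17.2
      vertex 27.0 5.8 17.2
    endloop
  endfacet
  facet normal 0.0000 0.0000 1.0000
    outer loop
      vertex 0.0 0.0 17.2
      vertex 27.0 5.8 17.2
      vertex 3.2 5.8 17.2
    endloop
  endfacet
  facet normal 0.0000 0.0000 1.0000
    outer loop
      vertex 0.0 0.0 17.2
      vertex 3.2 5.8 17.2
      vertex 3.2 17.3 17.2
    endloop
  endfacet
  facet normal 0.0000 0.0000 1.0000
    outer loop
      vertex 0.0 0.0 17.2
      vertex 3.2 17.3 17.2
      vertex 0.0 17.3 17.2
    endloop
  endfacet
  facet normal 0.0000 -1.0000 0.0000
    outer loop
      vertex 0.0 0.0 0.0
      vertex 27.0 0.0 0.0
      vertex 27.0 0.0 17.2
    endloop
  endfacet
  facet normal 0.0000 -1.0000 0.0000
    outer loop
      vertex 0.0 0.0 0.0
      vertex 27.0 0.0 17.2
      vertex 0.0 0.0 17.2
    endloop
  endfacet
  facet normal 1.0000 0.0000 0.0000
    outer loop
      vertex 27.0 0.0 0.0
      vertex 27.0 5.8 0.0
      vertex 27.0 5.8 17.2
    endloop
  endfacet
  facet normal 1.0000 0.0000 0.0000
    outer loop
      vertex 27.0 0.0 0.0
      vertex 27.0 5.8 17.2
      vertex 27.0 0.0 17.2
    endloop
  endfacet
  facet normal 0.0000 1.0000 0.0000
    outer loop
      vertex 27.0 5.8 0.0
      vertex 3.2 5.8 0.0
      vertex 3.2 5.8 17.2
    endloop
  endfacet
  facet normal 0.0000 1.0000 0.0000
    outer loop
      vertex 27.0 5.8 0.0
      vertex 3.2 5.8 17.2
      vertex 27.0 5.8 17.2
    endloop
  endfacet
  facet normal 1.0000 0.0000 0.0000
    outer loop
      vertex 3.2 5.8 0.0
      vertex 3.2 17.3 0.0
      vertex 3.2 17.3 17.2
    endloop
  endfacet
  facet normal 1.0000 0.0000 0.0000
    outer loop
      vertex 3.2 5.8 0.0
      vertex 3.2 17.3 17.2
      vertex 3.2 5.8 17.2
    endloop
  endfacet
  facet normal 0.0000 1.0000 0.0000
    outer loop
      vertex 3.2 17.3 0.0
      vertex 0.0 17.3 0.0
      vertex 0.0 17.3 17.2
    endloop
  endfacet
  facet normal 0.0000 1.0000 0.0000
    outer loop
      vertex 3.2 17.3 0.0
      vertex 0.0 17.3 17.2
      vertex 3.2 17.3 17.2
    endloop
  endfacet
  facet normal -1.0000 0.0000 0.0000
    outer loop
      vertex 0.0 17.3 0.0
      vertex 0.0 0.0 0.0
      vertex 0.0 0.0 17.2
    endloop
  endfacet
  facet normal -1.0000 0.0000 0.0000
    outer loop
      vertex 0.0 17.3 0.0
      vertex 0.0 0.0 17.2
      vertex 0.0 17.3 17.2
    endloop
  endfacet
endsolid part

The G0 Z moves step by Δz≈3.4 mm. Every layer's G1 loop is the same polygon, so the solid is a straight extrusion of it from z=0 to z≈17.2. Closing with flat bottom and top caps and triangulating gives 20 facets — an L-shaped prism: outer 27 × 17.3 mm, arm thicknesses ≈ 5.8 mm (horizontal) and 3.2 mm (vertical), extruded 17.2 mm in z.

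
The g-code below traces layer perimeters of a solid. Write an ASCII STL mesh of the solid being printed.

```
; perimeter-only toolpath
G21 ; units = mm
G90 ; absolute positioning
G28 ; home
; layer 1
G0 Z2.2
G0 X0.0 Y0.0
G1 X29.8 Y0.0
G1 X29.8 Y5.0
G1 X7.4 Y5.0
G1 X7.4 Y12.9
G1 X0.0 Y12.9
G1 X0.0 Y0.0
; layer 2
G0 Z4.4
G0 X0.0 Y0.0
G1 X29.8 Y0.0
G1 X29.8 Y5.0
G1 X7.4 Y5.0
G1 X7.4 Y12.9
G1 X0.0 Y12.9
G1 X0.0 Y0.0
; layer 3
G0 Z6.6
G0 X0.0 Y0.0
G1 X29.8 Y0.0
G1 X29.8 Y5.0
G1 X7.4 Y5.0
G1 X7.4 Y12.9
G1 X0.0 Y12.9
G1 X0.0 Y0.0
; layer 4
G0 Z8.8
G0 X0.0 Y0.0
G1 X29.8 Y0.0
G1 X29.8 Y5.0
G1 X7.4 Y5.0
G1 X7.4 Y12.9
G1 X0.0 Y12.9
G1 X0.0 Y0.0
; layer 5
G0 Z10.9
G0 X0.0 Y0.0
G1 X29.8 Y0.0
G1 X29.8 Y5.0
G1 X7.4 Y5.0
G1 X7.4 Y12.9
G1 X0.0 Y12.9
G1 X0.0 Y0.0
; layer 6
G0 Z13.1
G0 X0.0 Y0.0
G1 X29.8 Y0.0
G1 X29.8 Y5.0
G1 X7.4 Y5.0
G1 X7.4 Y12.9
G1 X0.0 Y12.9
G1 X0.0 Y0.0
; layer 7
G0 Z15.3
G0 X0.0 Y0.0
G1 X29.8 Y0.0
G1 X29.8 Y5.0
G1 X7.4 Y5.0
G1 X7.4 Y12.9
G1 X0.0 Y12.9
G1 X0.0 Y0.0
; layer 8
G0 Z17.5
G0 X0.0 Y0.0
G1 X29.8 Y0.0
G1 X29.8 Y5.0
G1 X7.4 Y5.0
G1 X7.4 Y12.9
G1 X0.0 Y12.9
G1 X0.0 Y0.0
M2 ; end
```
solid part
  facet normal 0.0000 0.0000 -1.0000
    outer loop
      vertex 29.8 5.0 0.0
      vertex 29.8 0.0 0.0
      vertex 0.0 0.0 0.0
    endloop
  endfacet
  facet normal 0.0000 0.0000 -1.0000
    outer loop
      vertex 7.4 5.0 0.0
      vertex 29.8 5.0 0.0
      vertex 0.0 0.0 0.0
    endloop
  endfacet
  facet normal 0.0000 0.0000 -1.0000
    outer loop
      vertex 7.4 12.9 0.0
      vertex 7.4 5.0 0.0
      vertex 0.0 0.0 0.0
    endloop
  endfacet
  facet normal 0.0000 0.0000 -1.0000
    outer loop
      vertex 0.0 12.9 0.0
      vertex 7.4 12.9 0.0
      vertex 0.0 0.0 0.0
    endloop
  endfacet
  facet normal 0.0000 0.0000 1.0000
    outer loop
      vertex 0.0 0.0 17.5
      vertex 29.8 0.0 17.5
      vertex 29.8 5.0 17.5
    endloop
  endfacet
  facet normal 0.0000 0.0000 1.0000
    outer loop
      vertex 0.0 0.0 17.5
      vertex 29.8 5.0 17.5
      vertex 7.4 5.0 17.5
    endloop
  endfacet
  facet normal 0.0000 0.0000 1.0000
    outer loop
      vertex 0.0 0.0 17.5
      vertex 7.4 5.0 17.5
      vertex 7.4 12.9 17.5
    endloop
  endfacet
  facet normal 0.0000 0.0000 1.0000
    outer loop
      vertex 0.0 0.0 17.5
      vertex 7.4 12.9 17.5
      vertex 0.0 12.9 17.5
    endloop
  endfacet
  facet normal 0.0000 -1.0000 0.0000
    outer loop
      vertex 0.0 0.0 0.0
      vertex 29.8 0.0 0.0
      vertex 29.8 0.0 17.5
    endloop
  endfacet
  facet normal 0.0000 -1.0000 0.0000
    outer loop
      vertex 0.0 0.0 0.0
      vertex 29.8 0.0 17.5
      vertex 0.0 0.0 17.5
    endloop
  endfacet
  facet normal 1.0000 0.0000 0.0000
    outer loop
      vertex 29.8 0.0 0.0
      vertex 29.8 5.0 0.0
      vertex 29.8 5.0 17.5
    endloop
  endfacet
  facet normal 1.0000 0.0000 0.0000
    outer loop
      vertex 29.8 0.0 0.0
      vertex 29.8 5.0 17.5
      vertex 29.8 0.0 17.5
    endloop
  endfacet
  facet normal 0.0000 1.0000 0.0000
    outer loop
      vertex 29.8 5.0 0.0
      vertex 7.4 5.0 0.0
      vertex 7.4 5.0 17.5
    endloop
  endfacet
  facet normal 0.0000 1.0000 0.0000
    outer loop
      vertex 29.8 5.0 0.0
      vertex 7.4 5.0 17.5
      vertex 29.8 5.0 17.5
    endloop
  endfacet
  facet normal 1.0000 0.0000 0.0000
    outer loop
      vertex 7.4 5.0 0.0
      vertex 7.4 12.9 0.0
      vertex 7.4 12.9 17.5
    endloop
  endfacet
  facet normal 1.0000 0.0000 0.0000
    outer loop
      vertex 7.4 5.0 0.0
      vertex 7.4 12.9 17.5
      vertex 7.4 5.0 17.5
    endloop
  endfacet
  facet normal 0.0000 1.0000 0.0000
    outer loop
      vertex 7.4 12.9 0.0
      vertex 0.0 12.9 0.0
      vertex 0.0 12.9 17.5
    endloop
  endfacet
  facet normal 0.0000 1.0000 0.0000
    outer loop
      vertex 7.4 12.9 0.0
      vertex 0.0 12.9 17.5
      vertex 7.4 12.9 17.5
    endloop
  endfacet
  facet normal -1.0000 0.0000 0.0000
    outer loop
      vertex 0.0 12.9 0.0
      vertex 0.0 0.0 0.0
      vertex 0.0 0.0 17.5
    endloop
  endfacet
  facet normal -1.0000 0.0000 0.0000
    outer loop
      vertex 0.0 12.9 0.0
      vertex 0.0 0.0 17.5
      vertex 0.0 12.9 17.5
    endloop
  endfacet
endsolid part

The G0 Z moves step by Δz≈2.2 mm. Every layer's G1 loop is the same polygon, so the solid is a straight extrusion of it from z=0 to z≈17.5. Closing with flat bottom and top caps and triangulating gives 20 facets — an L-shaped prism: outer 29.8 × 12.9 mm, arm thicknesses ≈ 5 mm (horizontal) and 7.4 mm (vertical), extruded 17.5 mm in z.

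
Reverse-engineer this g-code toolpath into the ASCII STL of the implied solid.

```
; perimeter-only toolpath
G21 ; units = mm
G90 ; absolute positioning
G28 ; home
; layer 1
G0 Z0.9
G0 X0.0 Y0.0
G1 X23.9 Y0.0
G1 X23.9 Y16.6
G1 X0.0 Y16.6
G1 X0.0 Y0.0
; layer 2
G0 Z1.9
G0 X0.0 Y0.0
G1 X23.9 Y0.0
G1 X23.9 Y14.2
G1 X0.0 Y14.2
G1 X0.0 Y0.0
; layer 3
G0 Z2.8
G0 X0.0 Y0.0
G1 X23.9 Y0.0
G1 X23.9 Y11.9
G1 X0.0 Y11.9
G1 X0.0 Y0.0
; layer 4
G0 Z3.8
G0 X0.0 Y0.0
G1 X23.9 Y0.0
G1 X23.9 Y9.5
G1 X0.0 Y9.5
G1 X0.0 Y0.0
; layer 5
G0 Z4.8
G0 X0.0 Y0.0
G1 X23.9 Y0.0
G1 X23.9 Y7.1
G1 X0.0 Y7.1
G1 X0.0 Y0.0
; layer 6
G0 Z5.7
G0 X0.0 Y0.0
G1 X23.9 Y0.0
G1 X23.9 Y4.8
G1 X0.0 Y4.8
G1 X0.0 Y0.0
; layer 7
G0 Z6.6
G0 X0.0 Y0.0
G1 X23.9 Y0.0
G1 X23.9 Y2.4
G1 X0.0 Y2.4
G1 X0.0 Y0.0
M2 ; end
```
solid part
  facet normal 0.0000 0.0000 -1.0000
    outer loop
      vertex 23.9 19.0 0.0
      vertex 23.9 0.0 0.0
      vertex 0.0 0.0 0.0
    endloop
  endfacet
  facet normal 0.0000 0.0000 -1.0000
    outer loop
      vertex 0.0 19.0 0.0
      vertex 23.9 19.0 0.0
      vertex 0.0 0.0 0.0
    endloop
  endfacet
  facet normal 0.0000 -1.0000 0.0000
    outer loop
      vertex 0.0 0.0 0.0
      vertex 23.9 0.0 0.0
      vertex 23.9 0.0 7.6
    endloop
  endfacet
  facet normal 0.0000 -1.0000 0.0000
    outer loop
      vertex 0.0 0.0 0.0
      vertex 23.9 0.0 7.6
      vertex 0.0 0.0 7.6
    endloop
  endfacet
  facet normal 0.0000 0.3714 0.9285
    outer loop
      vertex 0.0 0.0 7.6
      vertex 23.9 0.0 7.6
      vertex 23.9 19.0 0.0
    endloop
  endfacet
  facet normal 0.0000 0.3714 0.9285
    outer loop
      vertex 0.0 0.0 7.6
      vertex 23.9 19.0 0.0
      vertex 0.0 19.0 0.0
    endloop
  endfacet
  facet normal -1.0000 0.0000 0.0000
    outer loop
      vertex 0.0 0.0 7.6
      vertex 0.0 19.0 0.0
      vertex 0.0 0.0 0.0
    endloop
  endfacet
  facet normal 1.0000 0.0000 0.0000
    outer loop
      vertex 23.9 0.0 0.0
      vertex 23.9 19.0 0.0
      vertex 23.9 0.0 7.6
    endloop
  endfacet
endsolid part

The G0 Z moves step by Δz≈0.9 mm. The G1 loops shrink linearly with z, so the solid tapers from its base footprint up to z≈7.6. Closing with a flat bottom cap and the tapered top and triangulating gives 8 facets — a wedge (ramp): 23.9 × 19 mm base, rising to 7.6 mm along the y=0 edge and sloping linearly to z=0 at y=19.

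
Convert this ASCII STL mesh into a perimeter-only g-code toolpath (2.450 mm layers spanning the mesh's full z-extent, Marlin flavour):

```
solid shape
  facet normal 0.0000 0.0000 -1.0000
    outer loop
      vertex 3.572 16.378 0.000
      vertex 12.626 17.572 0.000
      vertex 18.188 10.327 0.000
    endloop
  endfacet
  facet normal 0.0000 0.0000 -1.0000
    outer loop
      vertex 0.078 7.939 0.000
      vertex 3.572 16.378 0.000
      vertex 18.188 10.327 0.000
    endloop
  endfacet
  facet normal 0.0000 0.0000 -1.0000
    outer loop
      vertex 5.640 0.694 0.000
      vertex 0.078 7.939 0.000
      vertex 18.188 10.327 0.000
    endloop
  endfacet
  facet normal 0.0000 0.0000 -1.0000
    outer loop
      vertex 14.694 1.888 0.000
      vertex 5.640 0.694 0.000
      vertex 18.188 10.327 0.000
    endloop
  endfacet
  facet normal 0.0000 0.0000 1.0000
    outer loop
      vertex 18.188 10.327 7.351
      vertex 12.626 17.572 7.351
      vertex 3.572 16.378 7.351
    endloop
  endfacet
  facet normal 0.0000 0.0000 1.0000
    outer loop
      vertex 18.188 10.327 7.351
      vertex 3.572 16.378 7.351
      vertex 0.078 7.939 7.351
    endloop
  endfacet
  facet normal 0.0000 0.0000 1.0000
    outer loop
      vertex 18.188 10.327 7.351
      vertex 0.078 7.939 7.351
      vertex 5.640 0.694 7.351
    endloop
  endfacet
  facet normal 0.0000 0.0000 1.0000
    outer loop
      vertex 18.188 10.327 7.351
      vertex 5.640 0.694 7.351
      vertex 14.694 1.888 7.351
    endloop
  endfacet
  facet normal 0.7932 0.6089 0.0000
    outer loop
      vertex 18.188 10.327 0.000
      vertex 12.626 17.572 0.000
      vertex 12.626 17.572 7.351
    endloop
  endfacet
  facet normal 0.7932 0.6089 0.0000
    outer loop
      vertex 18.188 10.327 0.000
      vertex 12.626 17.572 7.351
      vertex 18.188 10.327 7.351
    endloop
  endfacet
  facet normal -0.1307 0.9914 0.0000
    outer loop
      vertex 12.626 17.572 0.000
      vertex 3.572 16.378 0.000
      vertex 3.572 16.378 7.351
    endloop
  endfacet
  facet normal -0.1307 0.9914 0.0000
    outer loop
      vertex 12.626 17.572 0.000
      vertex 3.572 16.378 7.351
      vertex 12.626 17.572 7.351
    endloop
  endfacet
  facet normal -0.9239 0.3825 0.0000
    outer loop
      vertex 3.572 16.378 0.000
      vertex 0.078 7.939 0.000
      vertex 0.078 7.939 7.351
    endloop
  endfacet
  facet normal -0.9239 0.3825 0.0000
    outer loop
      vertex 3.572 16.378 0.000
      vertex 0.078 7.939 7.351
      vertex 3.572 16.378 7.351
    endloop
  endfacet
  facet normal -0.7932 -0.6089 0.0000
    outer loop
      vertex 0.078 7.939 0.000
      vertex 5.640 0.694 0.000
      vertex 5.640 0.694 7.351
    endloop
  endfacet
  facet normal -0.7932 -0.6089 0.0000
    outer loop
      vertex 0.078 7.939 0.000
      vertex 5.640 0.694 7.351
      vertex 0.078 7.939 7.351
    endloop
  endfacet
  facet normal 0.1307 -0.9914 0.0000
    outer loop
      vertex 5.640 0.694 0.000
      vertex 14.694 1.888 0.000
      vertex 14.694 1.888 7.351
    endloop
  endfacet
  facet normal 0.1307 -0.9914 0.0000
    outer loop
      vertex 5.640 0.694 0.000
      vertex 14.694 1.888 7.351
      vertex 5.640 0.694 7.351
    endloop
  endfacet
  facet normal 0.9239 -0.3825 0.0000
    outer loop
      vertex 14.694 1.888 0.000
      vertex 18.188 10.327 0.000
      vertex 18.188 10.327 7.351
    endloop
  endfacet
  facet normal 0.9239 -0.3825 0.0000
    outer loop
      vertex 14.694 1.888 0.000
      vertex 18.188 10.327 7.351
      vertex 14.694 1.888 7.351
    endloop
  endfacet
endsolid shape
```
; perimeter-only toolpath
G21 ; units = mm
G90 ; absolute positioning
G28 ; home
; layer 1
G0 Z2.450
G0 X18.188 Y10.327
G1 X12.626 Y17.572
G1 X3.572 Y16.378
G1 X0.078 Y7.939
G1 X5.640 Y0.694
G1 X14.694 Y1.888
G1 X18.188 Y10.327
; layer 2
G0 Z4.901
G0 X18.188 Y10.327
G1 X12.626 Y17.572
G1 X3.572 Y16.378
G1 X0.078 Y7.939
G1 X5.640 Y0.694
G1 X14.694 Y1.888
G1 X18.188 Y10.327
; layer 3
G0 Z7.351
G0 X18.188 Y10.327
G1 X12.626 Y17.572
G1 X3.572 Y16.378
G1 X0.078 Y7.939
G1 X5.640 Y0.694
G1 X14.694 Y1.888
G1 X18.188 Y10.327
M2 ; end

The solid is a regular 6-sided prism (a cylinder approximated with 6 flat sides), circumscribed radius ≈ 9.13 mm, height ≈ 7.35 mm. Slicing at Δz = 2.450 mm — 3 equal slices spanning the solid's height, so layer i sits at z = i·h/3 — gives 3 non-empty perimeters. Each is a 6-segment closed polygon; G0 lifts to the layer z and rapids to the start vertex, then G1 traces the edges.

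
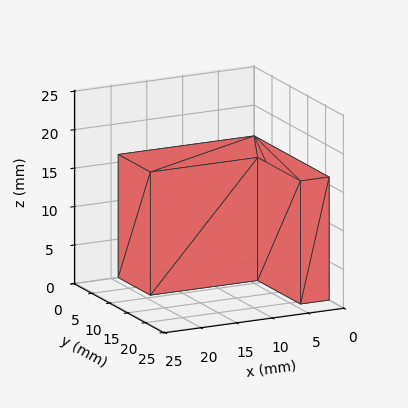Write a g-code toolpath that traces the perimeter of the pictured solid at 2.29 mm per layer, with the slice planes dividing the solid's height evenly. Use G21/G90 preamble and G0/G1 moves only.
Reading the render: the shape is an L-shaped prism: outer 19 × 21 mm, arm thicknesses ≈ 9 mm (horizontal) and 4 mm (vertical), extruded 16 mm in z (dimensions read to the nearest mm from the axis ticks). For the g-code, the solid's height is divided into equal slices at the stated Δz and each level perimeter traced with G1 moves after a G0 lift.

; perimeter-only toolpath
G21 ; units = mm
G90 ; absolute positioning
G28 ; home
; layer 1
G0 Z2.29
G0 X0.00 Y0.00
G1 X19.00 Y0.00
G1 X19.00 Y9.00
G1 X4.00 Y9.00
G1 X4.00 Y21.00
G1 X0.00 Y21.00
G1 X0.00 Y0.00
; layer 2
G0 Z4.57
G0 X0.00 Y0.00
G1 X19.00 Y0.00
G1 X19.00 Y9.00
G1 X4.00 Y9.00
G1 X4.00 Y21.00
G1 X0.00 Y21.00
G1 X0.00 Y0.00
; layer 3
G0 Z6.86
G0 X0.00 Y0.00
G1 X19.00 Y0.00
G1 X19.00 Y9.00
G1 X4.00 Y9.00
G1 X4.00 Y21.00
G1 X0.00 Y21.00
G1 X0.00 Y0.00
; layer 4
G0 Z9.14
G0 X0.00 Y0.00
G1 X19.00 Y0.00
G1 X19.00 Y9.00
G1 X4.00 Y9.00
G1 X4.00 Y21.00
G1 X0.00 Y21.00
G1 X0.00 Y0.00
; layer 5
G0 Z11.43
G0 X0.00 Y0.00
G1 X19.00 Y0.00
G1 X19.00 Y9.00
G1 X4.00 Y9.00
G1 X4.00 Y21.00
G1 X0.00 Y21.00
G1 X0.00 Y0.00
; layer 6
G0 Z13.71
G0 X0.00 Y0.00
G1 X19.00 Y0.00
G1 X19.00 Y9.00
G1 X4.00 Y9.00
G1 X4.00 Y21.00
G1 X0.00 Y21.00
G1 X0.00 Y0.00
; layer 7
G0 Z16.00
G0 X0.00 Y0.00
G1 X19.00 Y0.00
G1 X19.00 Y9.00
G1 X4.00 Y9.00
G1 X4.00 Y21.00
G1 X0.00 Y21.00
G1 X0.00 Y0.00
M2 ; end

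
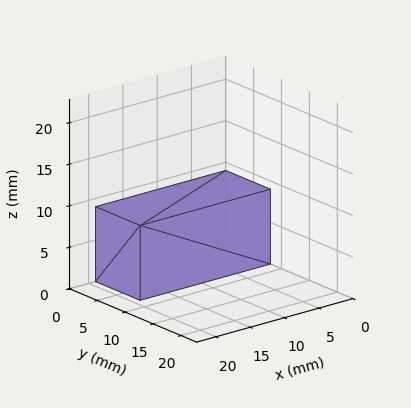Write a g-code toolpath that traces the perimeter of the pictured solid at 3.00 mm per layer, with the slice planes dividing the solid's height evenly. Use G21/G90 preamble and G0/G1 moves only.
Reading the render: the shape is a rectangular box, roughly 19 × 8 mm footprint and 9 mm tall (dimensions read to the nearest mm from the axis ticks). For the g-code, the solid's height is divided into equal slices at the stated Δz and each level perimeter traced with G1 moves after a G0 lift.

; perimeter-only toolpath
G21 ; units = mm
G90 ; absolute positioning
G28 ; home
; layer 1
G0 Z3.00
G0 X0.00 Y0.00
G1 X19.00 Y0.00
G1 X19.00 Y8.00
G1 X0.00 Y8.00
G1 X0.00 Y0.00
; layer 2
G0 Z6.00
G0 X0.00 Y0.00
G1 X19.00 Y0.00
G1 X19.00 Y8.00
G1 X0.00 Y8.00
G1 X0.00 Y0.00
; layer 3
G0 Z9.00
G0 X0.00 Y0.00
G1 X19.00 Y0.00
G1 X19.00 Y8.00
G1 X0.00 Y8.00
G1 X0.00 Y0.00
M2 ; end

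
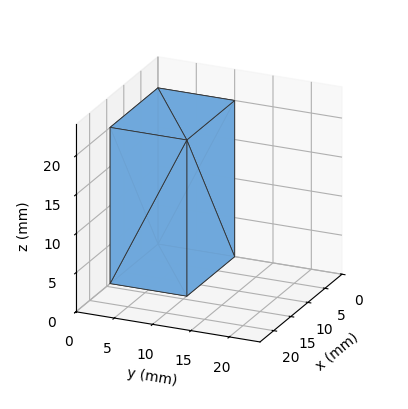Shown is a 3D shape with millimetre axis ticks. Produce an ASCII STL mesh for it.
Reading the render: the shape is a rectangular box, roughly 14 × 10 mm footprint and 20 mm tall (dimensions read to the nearest mm from the axis ticks). For the STL, each face is triangulated and given an outward normal.

solid part
  facet normal 0.0000 0.0000 -1.0000
    outer loop
      vertex 14.000 10.000 0.000
      vertex 14.000 0.000 0.000
      vertex 0.000 0.000 0.000
    endloop
  endfacet
  facet normal 0.0000 0.0000 -1.0000
    outer loop
      vertex 0.000 10.000 0.000
      vertex 14.000 10.000 0.000
      vertex 0.000 0.000 0.000
    endloop
  endfacet
  facet normal 0.0000 0.0000 1.0000
    outer loop
      vertex 0.000 0.000 20.000
      vertex 14.000 0.000 20.000
      vertex 14.000 10.000 20.000
    endloop
  endfacet
  facet normal 0.0000 0.0000 1.0000
    outer loop
      vertex 0.000 0.000 20.000
      vertex 14.000 10.000 20.000
      vertex 0.000 10.000 20.000
    endloop
  endfacet
  facet normal 0.0000 -1.0000 0.0000
    outer loop
      vertex 0.000 0.000 0.000
      vertex 14.000 0.000 0.000
      vertex 14.000 0.000 20.000
    endloop
  endfacet
  facet normal 0.0000 -1.0000 0.0000
    outer loop
      vertex 0.000 0.000 0.000
      vertex 14.000 0.000 20.000
      vertex 0.000 0.000 20.000
    endloop
  endfacet
  facet normal 0.0000 1.0000 0.0000
    outer loop
      vertex 14.000 10.000 20.000
      vertex 14.000 10.000 0.000
      vertex 0.000 10.000 0.000
    endloop
  endfacet
  facet normal 0.0000 1.0000 0.0000
    outer loop
      vertex 0.000 10.000 20.000
      vertex 14.000 10.000 20.000
      vertex 0.000 10.000 0.000
    endloop
  endfacet
  facet normal -1.0000 0.0000 0.0000
    outer loop
      vertex 0.000 10.000 20.000
      vertex 0.000 10.000 0.000
      vertex 0.000 0.000 0.000
    endloop
  endfacet
  facet normal -1.0000 0.0000 0.0000
    outer loop
      vertex 0.000 0.000 20.000
      vertex 0.000 10.000 20.000
      vertex 0.000 0.000 0.000
    endloop
  endfacet
  facet normal 1.0000 0.0000 0.0000
    outer loop
      vertex 14.000 0.000 0.000
      vertex 14.000 10.000 0.000
      vertex 14.000 10.000 20.000
    endloop
  endfacet
  facet normal 1.0000 0.0000 0.0000
    outer loop
      vertex 14.000 0.000 0.000
      vertex 14.000 10.000 20.000
      vertex 14.000 0.000 20.000
    endloop
  endfacet
endsolid part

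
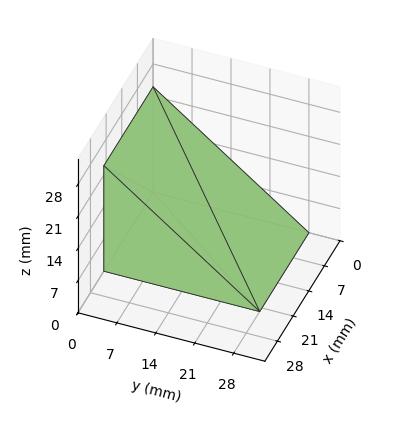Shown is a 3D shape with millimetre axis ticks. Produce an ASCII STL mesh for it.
Reading the render: the shape is a wedge (ramp): 22 × 28 mm base, rising to 23 mm along the y=0 edge and sloping linearly to z=0 at y=28 (dimensions read to the nearest mm from the axis ticks). For the STL, each face is triangulated and given an outward normal.

solid part
  facet normal 0.0000 0.0000 -1.0000
    outer loop
      vertex 22.0 28.0 0.0
      vertex 22.0 0.0 0.0
      vertex 0.0 0.0 0.0
    endloop
  endfacet
  facet normal 0.0000 0.0000 -1.0000
    outer loop
      vertex 0.0 28.0 0.0
      vertex 22.0 28.0 0.0
      vertex 0.0 0.0 0.0
    endloop
  endfacet
  facet normal 0.0000 -1.0000 0.0000
    outer loop
      vertex 0.0 0.0 0.0
      vertex 22.0 0.0 0.0
      vertex 22.0 0.0 23.0
    endloop
  endfacet
  facet normal 0.0000 -1.0000 0.0000
    outer loop
      vertex 0.0 0.0 0.0
      vertex 22.0 0.0 23.0
      vertex 0.0 0.0 23.0
    endloop
  endfacet
  facet normal 0.0000 0.6347 0.7727
    outer loop
      vertex 0.0 0.0 23.0
      vertex 22.0 0.0 23.0
      vertex 22.0 28.0 0.0
    endloop
  endfacet
  facet normal 0.0000 0.6347 0.7727
    outer loop
      vertex 0.0 0.0 23.0
      vertex 22.0 28.0 0.0
      vertex 0.0 28.0 0.0
    endloop
  endfacet
  facet normal -1.0000 0.0000 0.0000
    outer loop
      vertex 0.0 0.0 23.0
      vertex 0.0 28.0 0.0
      vertex 0.0 0.0 0.0
    endloop
  endfacet
  facet normal 1.0000 0.0000 0.0000
    outer loop
      vertex 22.0 0.0 0.0
      vertex 22.0 28.0 0.0
      vertex 22.0 0.0 23.0
    endloop
  endfacet
endsolid part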